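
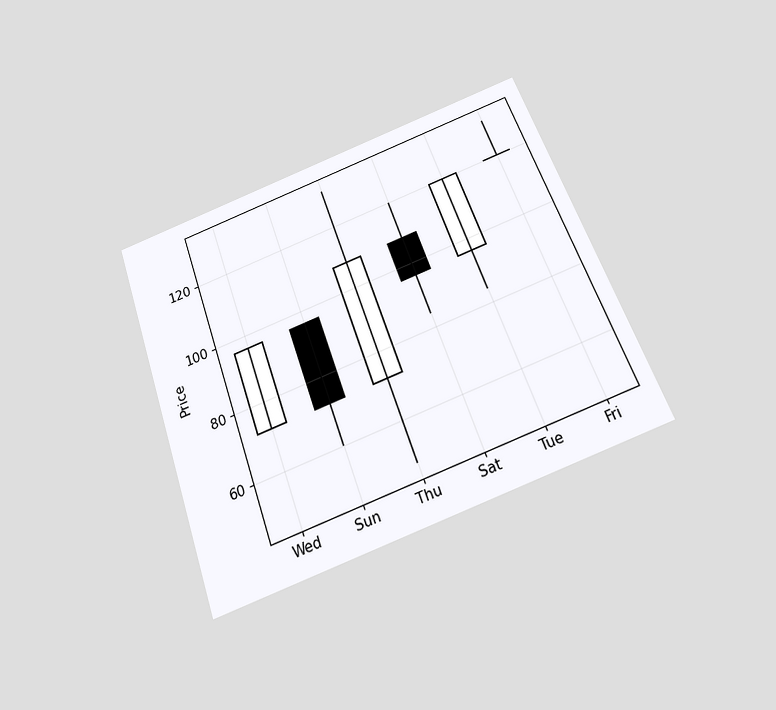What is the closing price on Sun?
72

The chart is tilted about 20° counter-clockwise and viewed slightly from below. The Sun candle closes at 72.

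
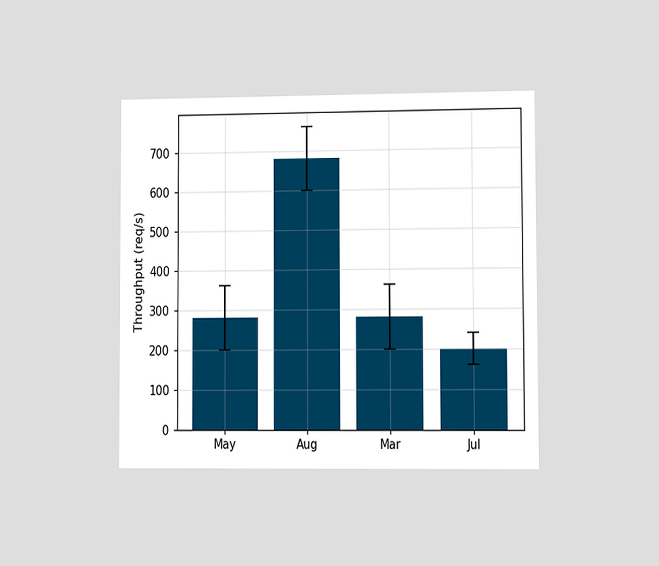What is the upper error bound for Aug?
760req/s

The chart is viewed slightly from the right. The Aug bar's upper whisker reaches 760req/s.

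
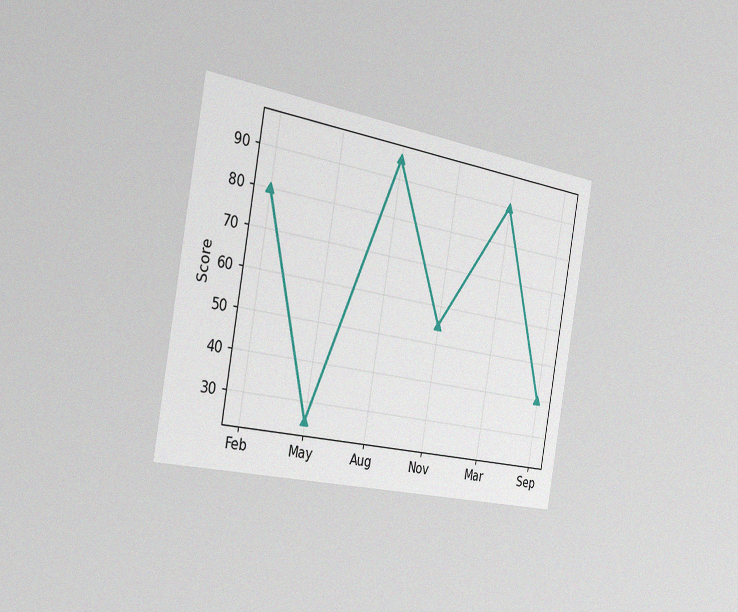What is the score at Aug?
95

The chart is tilted about 10° clockwise and viewed slightly from the left, with some photo noise. At Aug, the line is at 95.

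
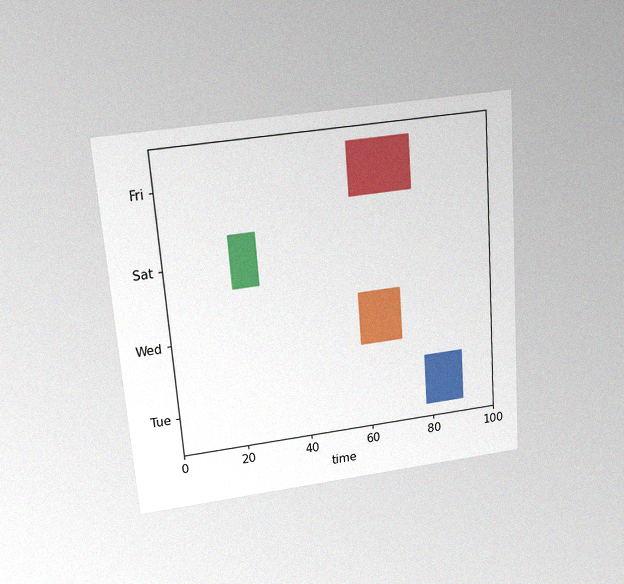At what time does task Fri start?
The chart is tilted about 4° counter-clockwise and viewed slightly from above, with some photo noise. The Fri bar begins at t=57.

57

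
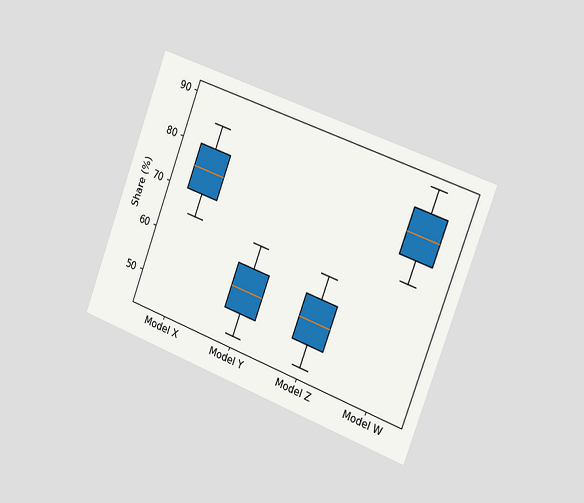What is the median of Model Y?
55%

The chart is tilted about 21° clockwise and viewed slightly from the right. The median line in the Model Y box sits at 55%.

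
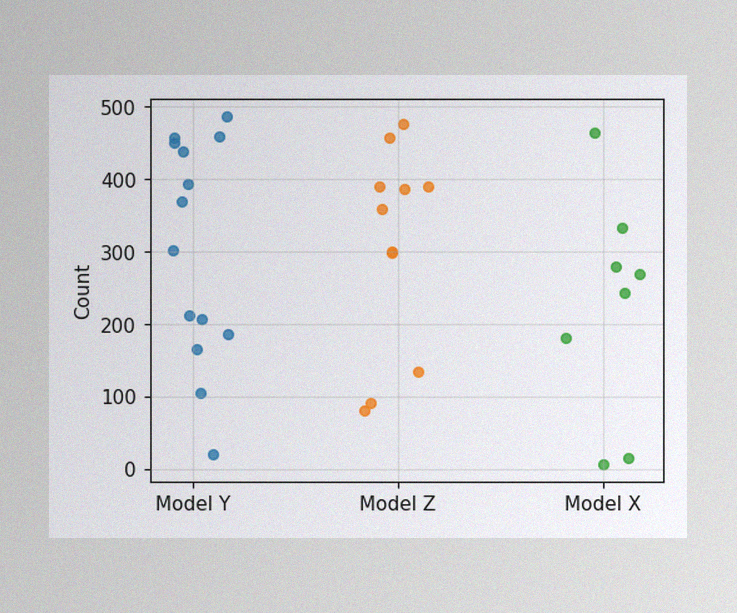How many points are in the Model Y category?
The image has some photo noise and uneven lighting. Counting the markers in the Model Y column gives 14.

14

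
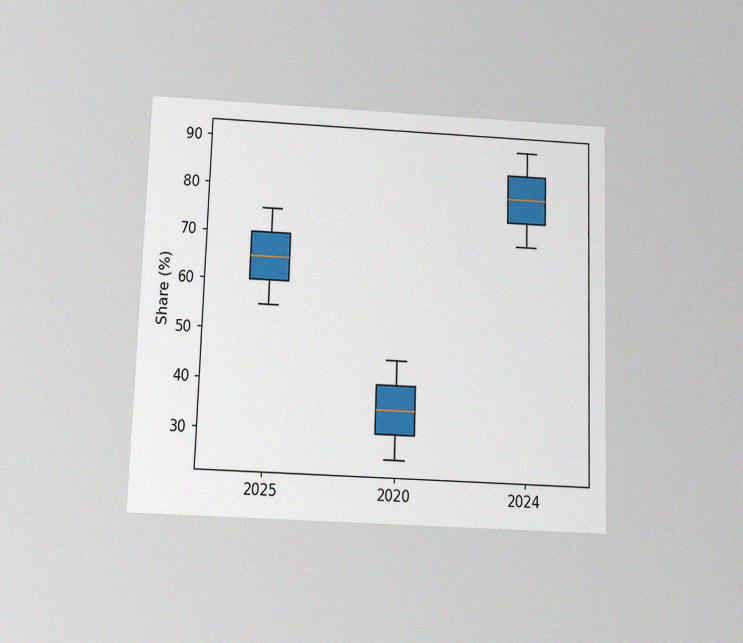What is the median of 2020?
The chart is viewed slightly from below, with some photo noise. The median line in the 2020 box sits at 35%.

35%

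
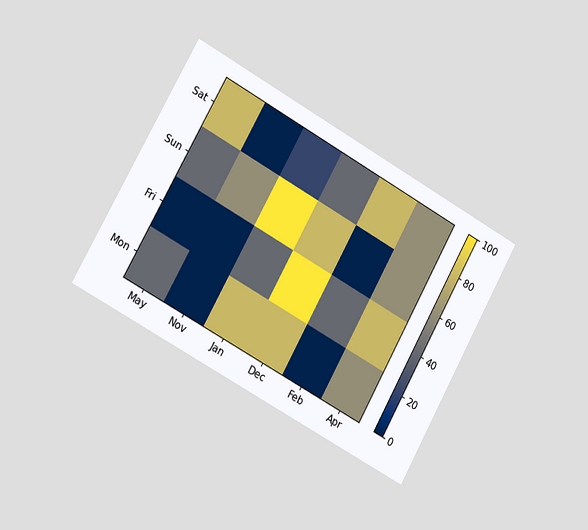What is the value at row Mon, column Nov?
The chart is tilted about 29° clockwise and viewed slightly from the left. Matching cell (Mon, Nov) against the colorbar gives 0.

0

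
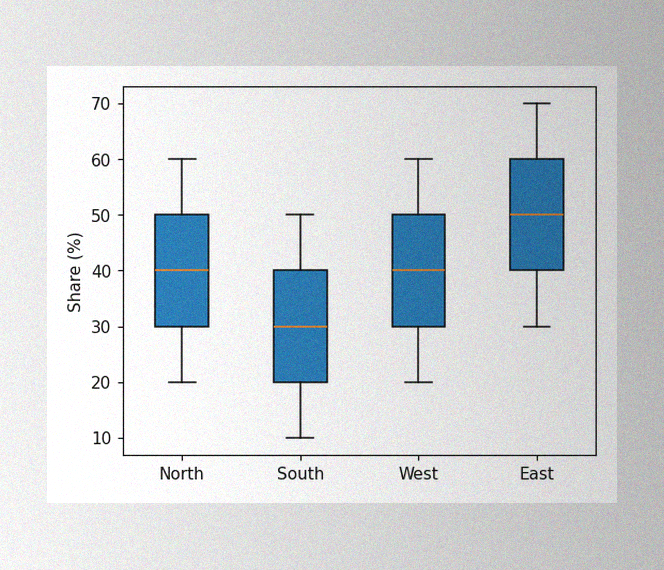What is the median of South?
The image has some photo noise and uneven lighting. The median line in the South box sits at 30%.

30%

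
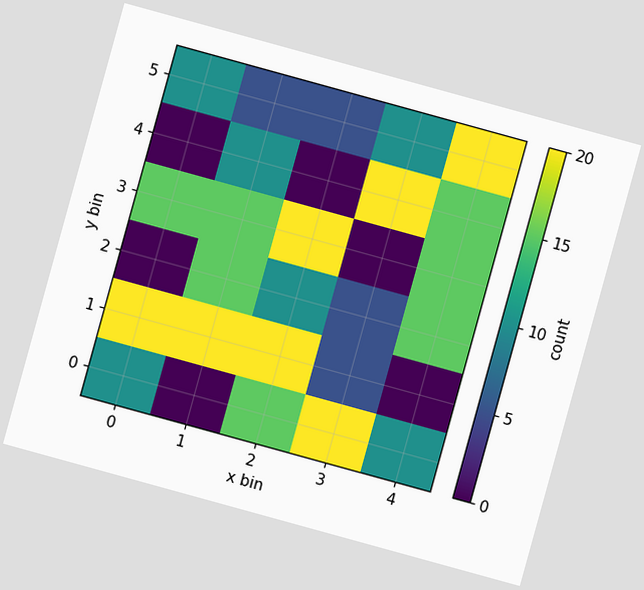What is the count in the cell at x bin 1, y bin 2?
15

The chart is tilted about 15° clockwise. Matching the cell (1, 2) against the colorbar gives 15.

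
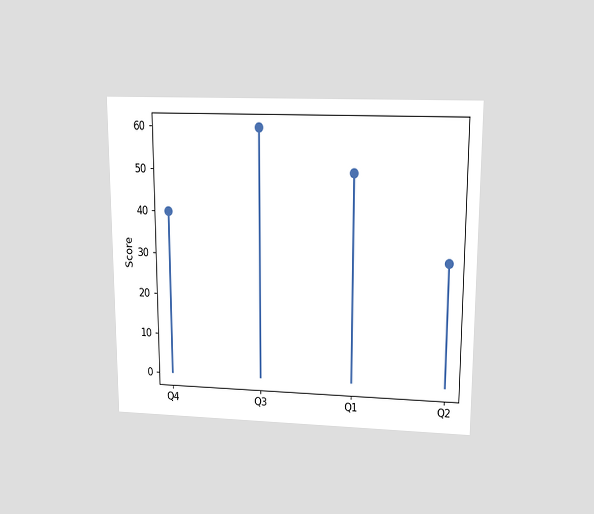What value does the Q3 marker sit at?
60

The chart is viewed slightly from above. The Q3 marker sits at 60.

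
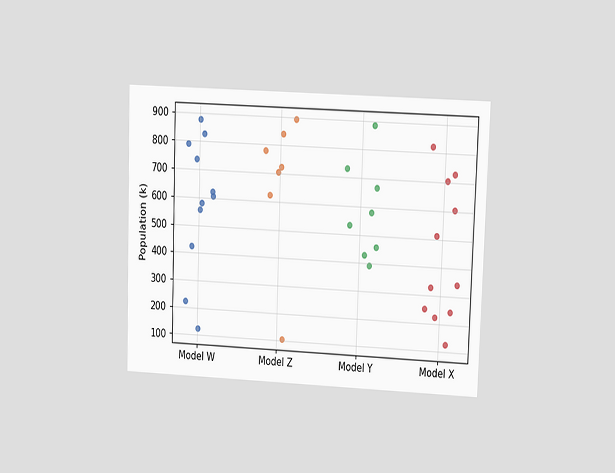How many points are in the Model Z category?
7

The chart is viewed at a slight angle. Counting the markers in the Model Z column gives 7.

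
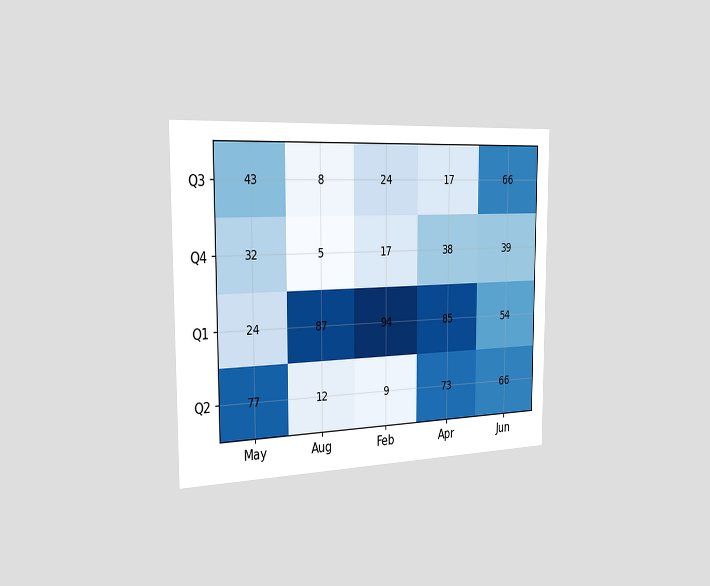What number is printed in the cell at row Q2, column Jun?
The chart is viewed slightly from the left. The (Q2, Jun) cell reads 66.

66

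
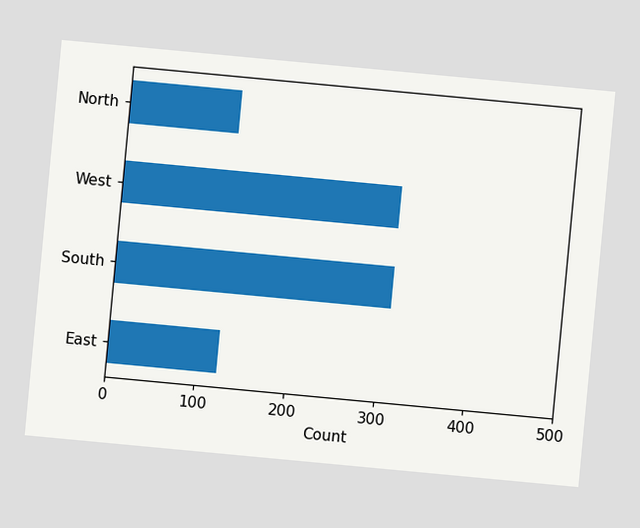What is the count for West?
310

The chart is tilted about 5° clockwise. Reading along the chart's x-axis, the West bar reaches 310.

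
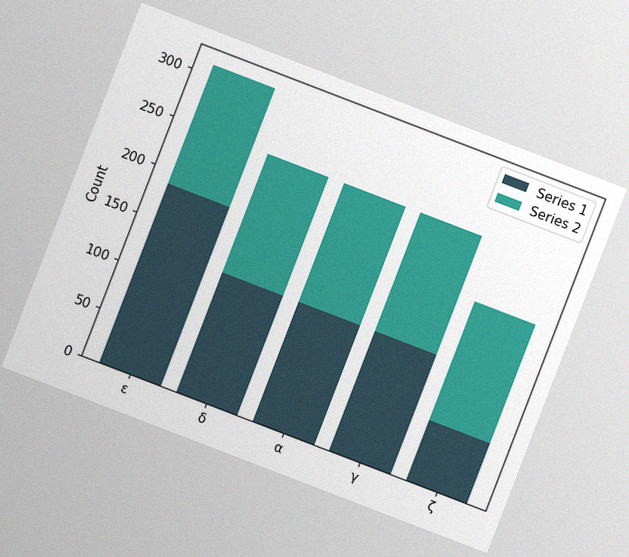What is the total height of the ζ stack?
186

The chart is tilted about 21° clockwise, with some photo noise. The ζ stack's top reaches 186 on the y-axis.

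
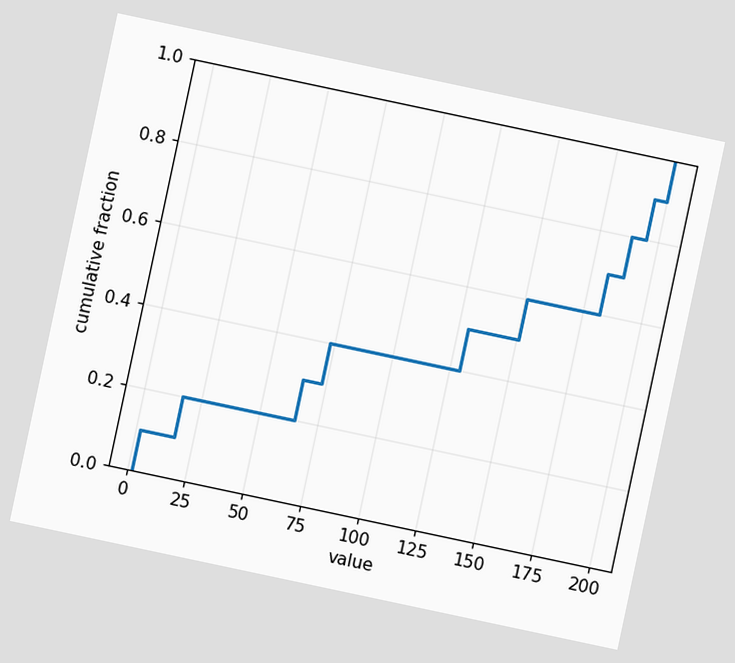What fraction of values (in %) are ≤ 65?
30%

The chart is tilted about 12° clockwise. At x=65 the ECDF step is at 30%.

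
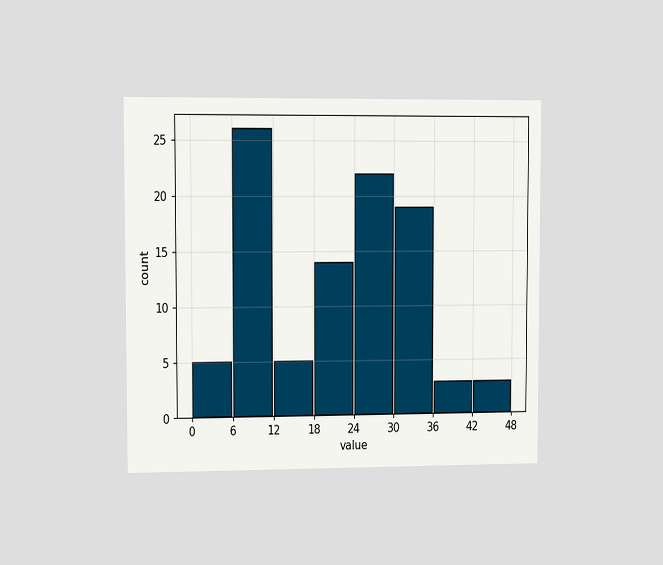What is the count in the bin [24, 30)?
22

The chart is viewed slightly from the left. The [24, 30) bin has height 22.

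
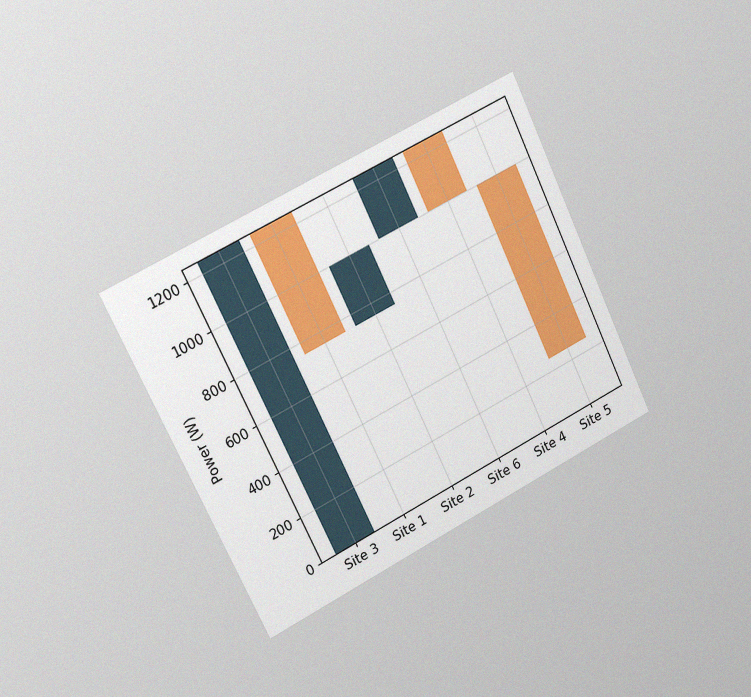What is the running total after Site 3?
1250W

The chart is tilted about 26° counter-clockwise and viewed slightly from the left, with some photo noise. After Site 3 the running total reaches 1250W.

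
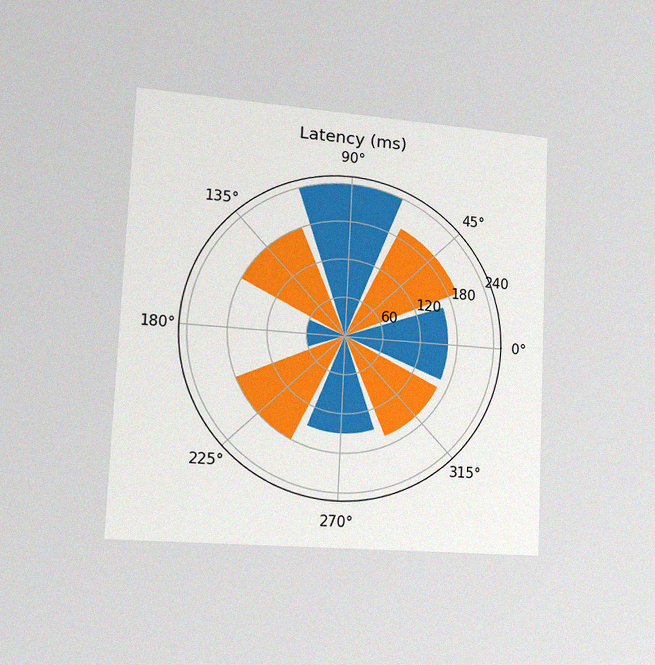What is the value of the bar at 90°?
The chart is tilted about 3° clockwise and viewed slightly from the left, with some photo noise. The bar at 90° reaches 240ms on the radial axis.

240ms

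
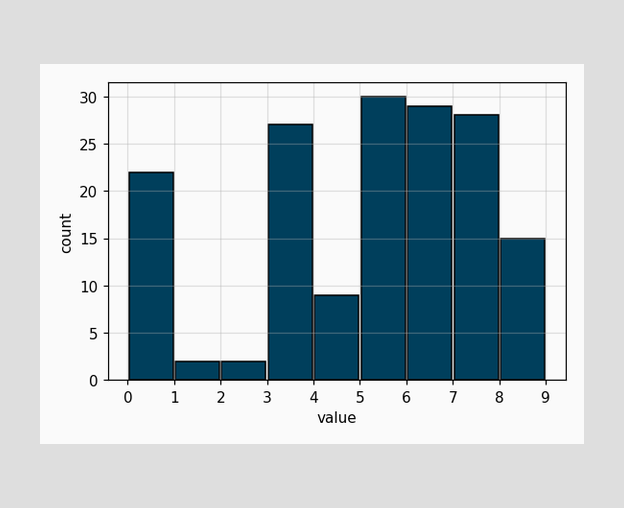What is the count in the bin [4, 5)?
9

The [4, 5) bin has height 9.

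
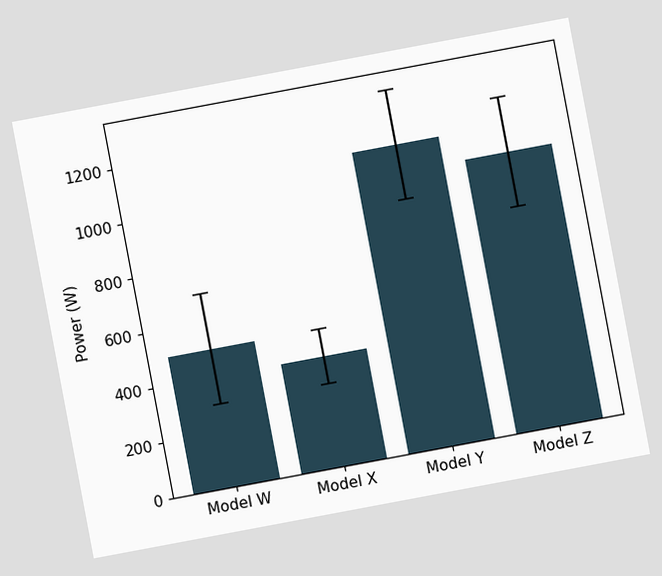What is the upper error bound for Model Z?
The chart is tilted about 11° counter-clockwise. The Model Z bar's upper whisker reaches 1200W.

1200W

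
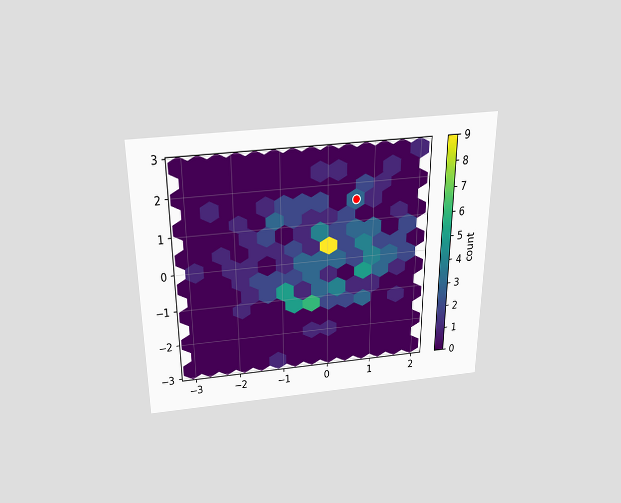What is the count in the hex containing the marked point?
The chart is viewed slightly from above. The marked hex reads 3 on the colorbar.

3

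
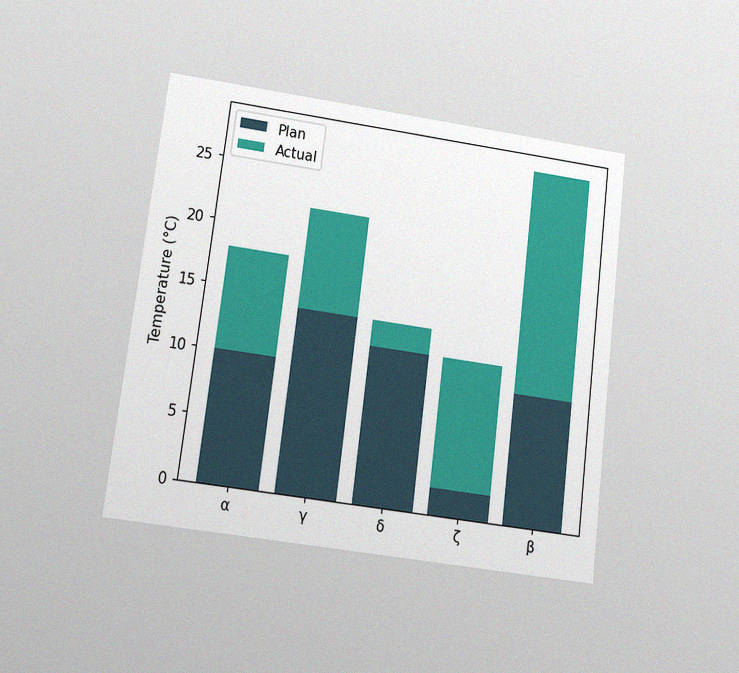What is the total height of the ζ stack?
The chart is tilted about 7° clockwise and viewed at a slight angle, with some photo noise. The ζ stack's top reaches 12°C on the y-axis.

12°C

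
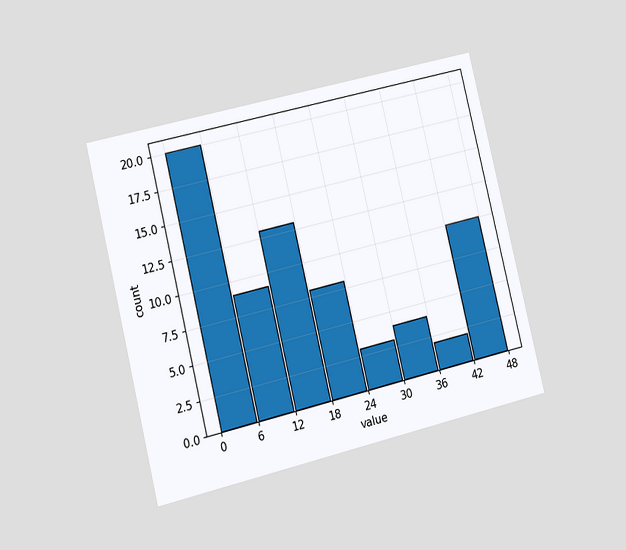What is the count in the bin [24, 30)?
3

The chart is tilted about 14° counter-clockwise and viewed at a slight angle. The [24, 30) bin has height 3.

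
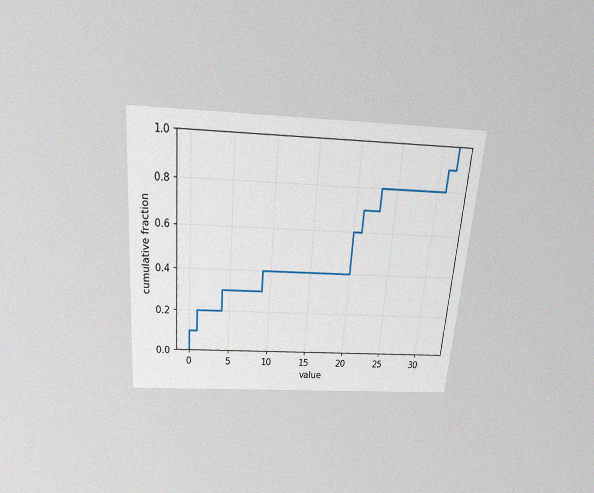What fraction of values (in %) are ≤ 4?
The chart is tilted about 5° clockwise and viewed slightly from above, with some photo noise. At x=4 the ECDF step is at 30%.

30%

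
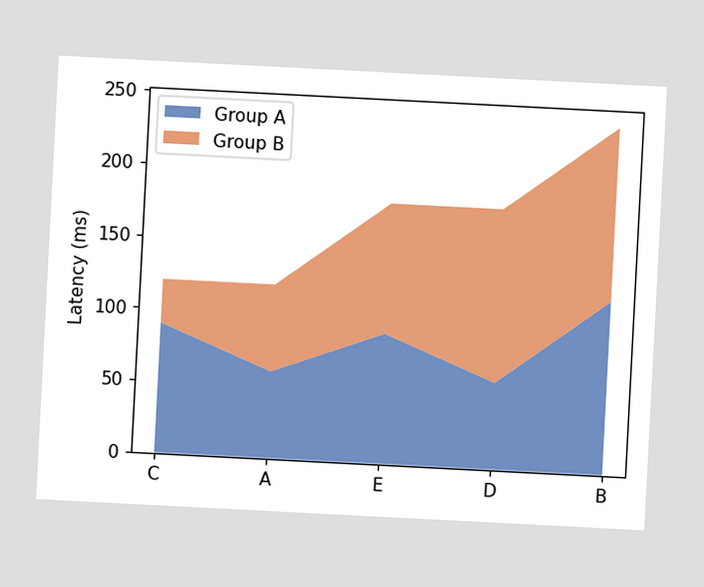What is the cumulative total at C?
120ms

The chart is tilted about 3° clockwise. The stacked total at C reaches 120ms.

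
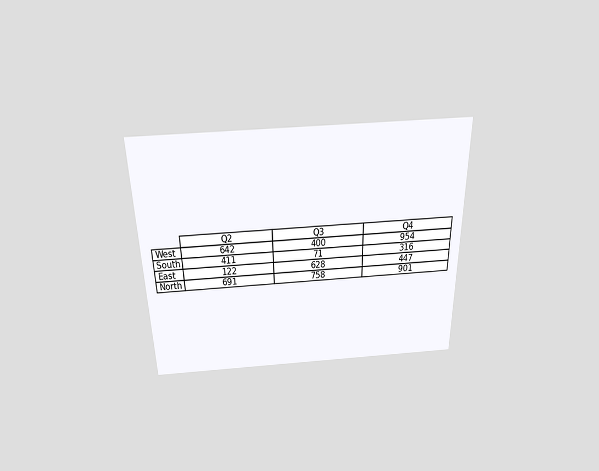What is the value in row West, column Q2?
The chart is viewed slightly from above. The (West, Q2) cell reads 642.

642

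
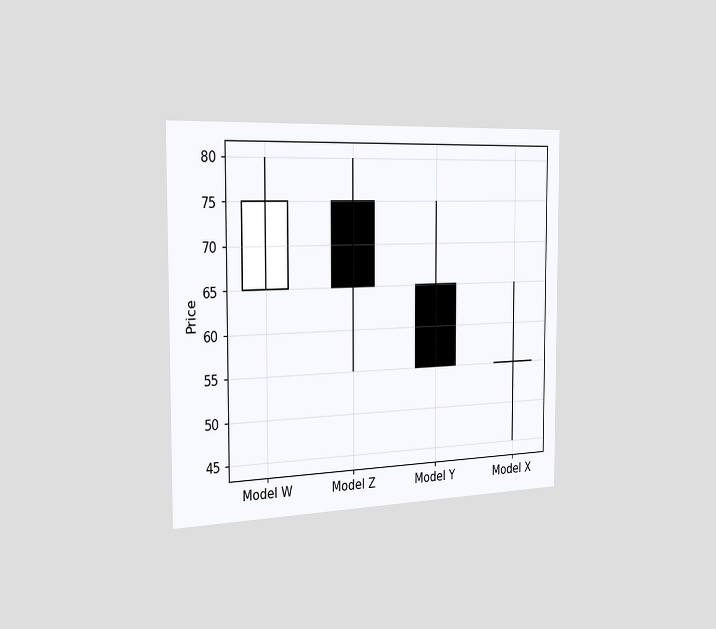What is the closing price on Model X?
The chart is viewed slightly from the left. The Model X candle closes at 55.

55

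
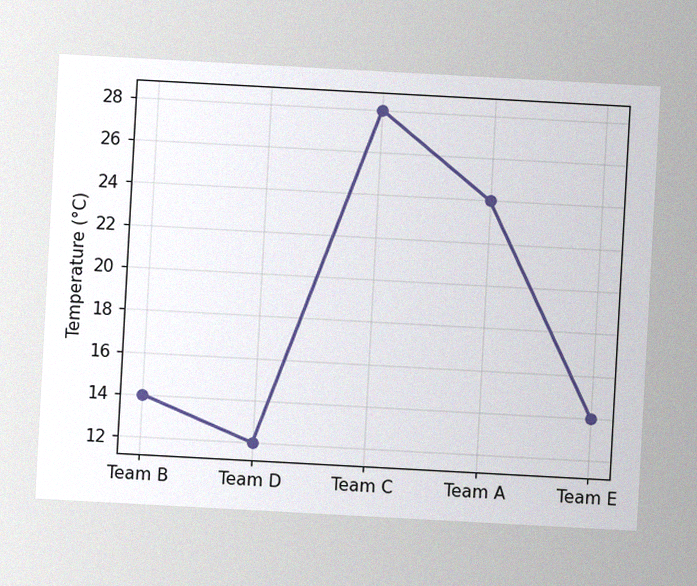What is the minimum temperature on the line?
12°C

The chart is tilted about 3° clockwise, with some photo noise. The lowest point is at Team D, and reading across to the y-axis gives 12°C.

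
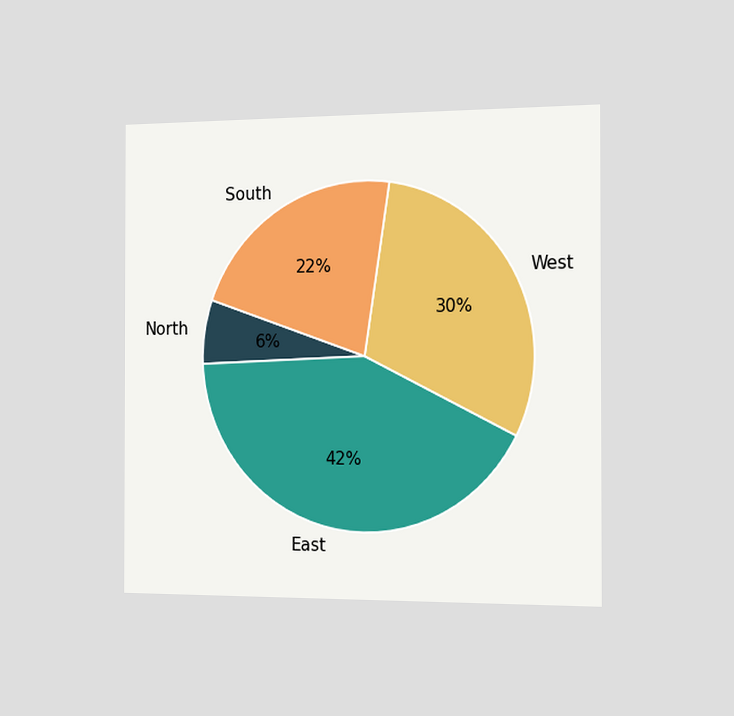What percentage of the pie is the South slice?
22%

The chart is viewed slightly from the right. The South slice takes up 22% of the pie.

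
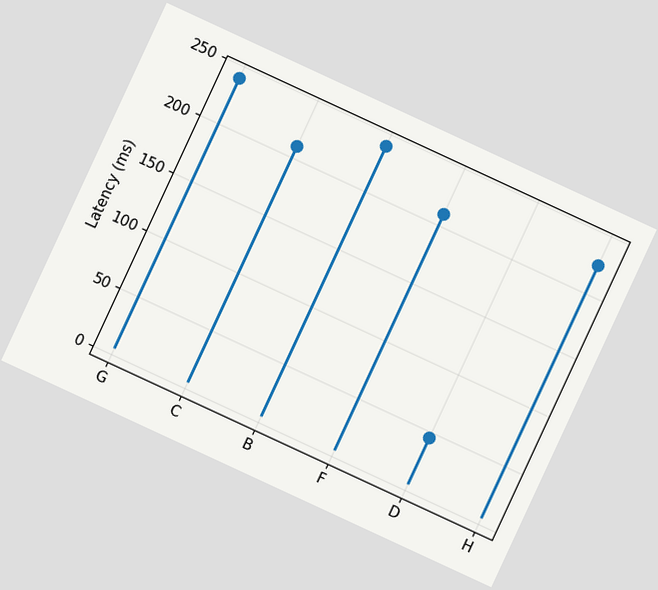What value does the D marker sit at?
The chart is tilted about 25° clockwise. The D marker sits at 45ms.

45ms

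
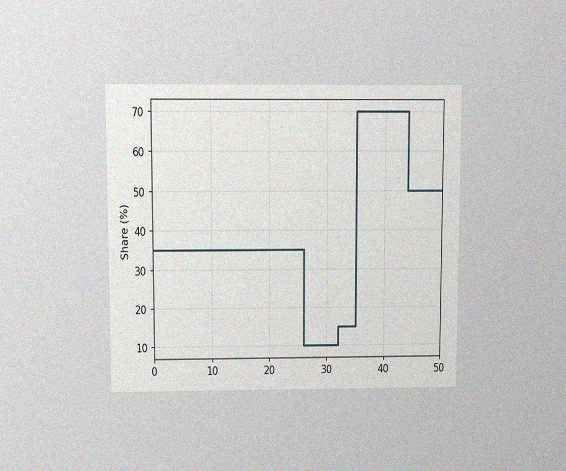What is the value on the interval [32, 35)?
The chart is viewed slightly from above, with some photo noise. On [32, 35) the step sits at 15%.

15%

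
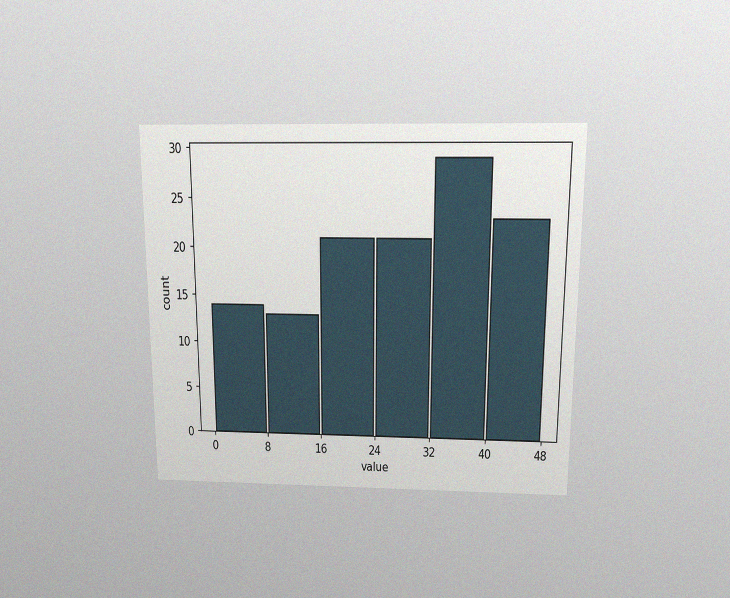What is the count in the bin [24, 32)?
21

The chart is viewed slightly from above, with some photo noise. The [24, 32) bin has height 21.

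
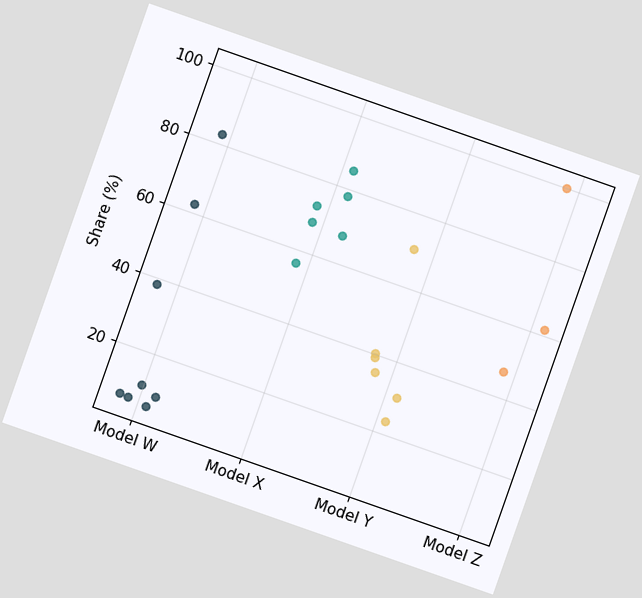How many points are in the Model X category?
6

The chart is tilted about 19° clockwise. Counting the markers in the Model X column gives 6.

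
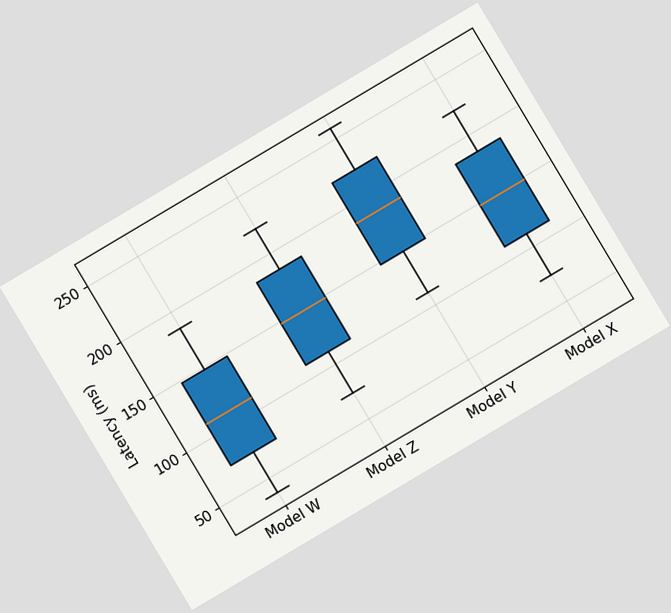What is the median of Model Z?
148ms

The chart is tilted about 31° counter-clockwise. The median line in the Model Z box sits at 148ms.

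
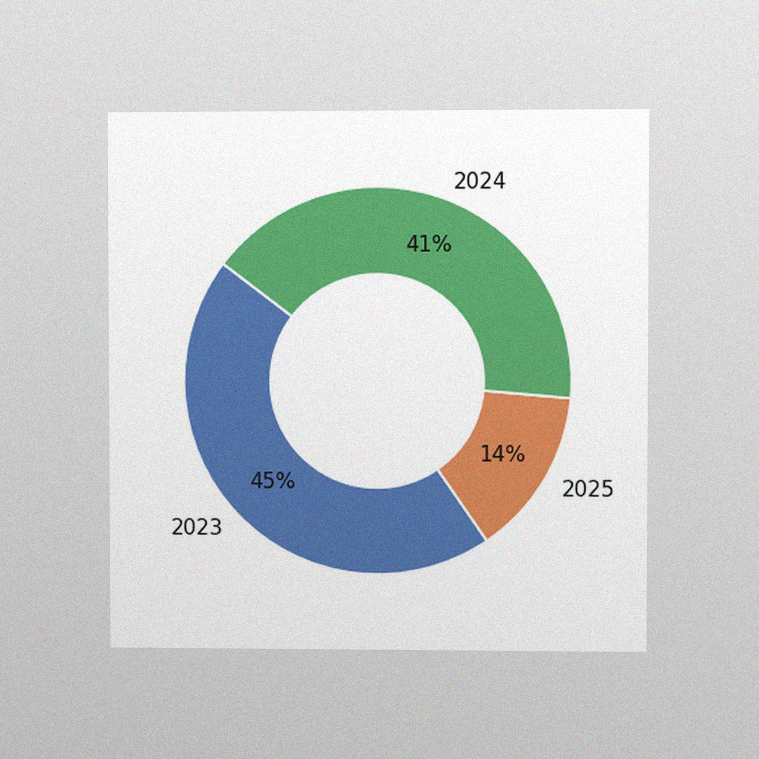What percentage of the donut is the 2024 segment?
The chart is viewed at a slight angle, with some photo noise. The 2024 segment takes up 41% of the ring.

41%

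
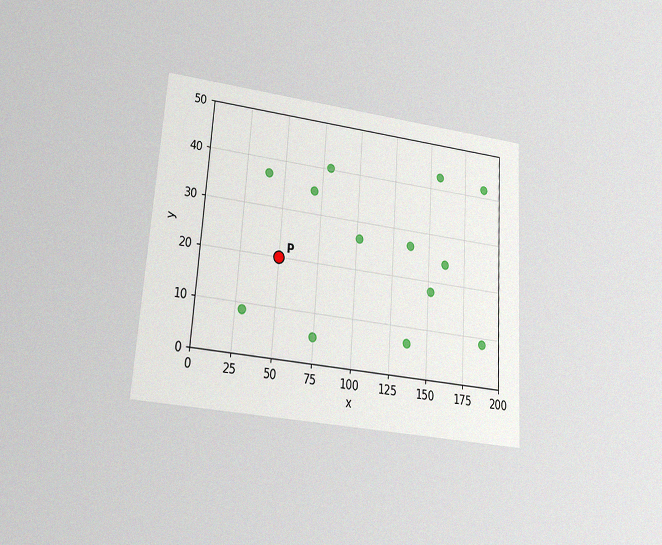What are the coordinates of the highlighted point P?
The chart is tilted about 4° clockwise and viewed at a slight angle, with some photo noise. Following the gridlines from P to each axis, P sits at (50, 20).

(50, 20)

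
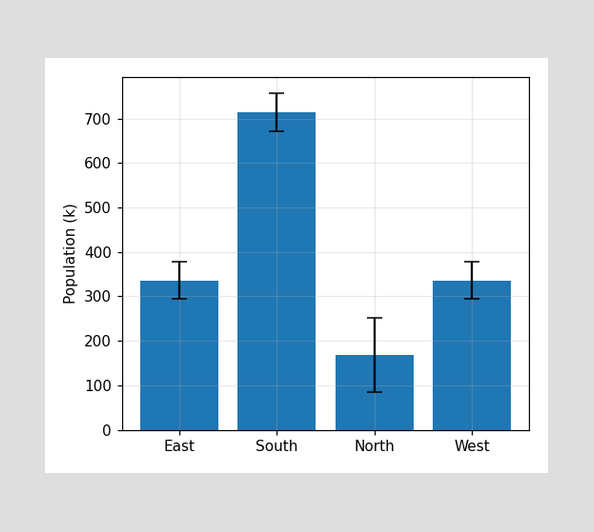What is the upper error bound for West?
The West bar's upper whisker reaches 378k.

378k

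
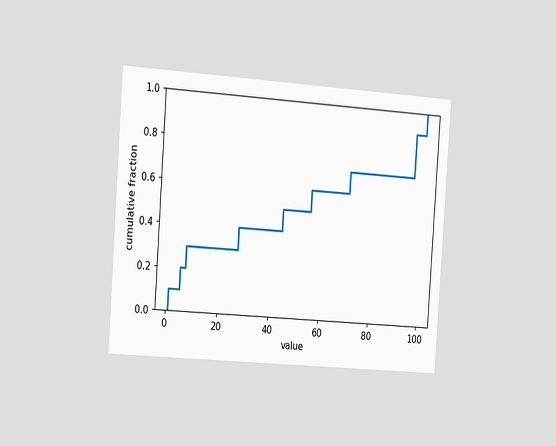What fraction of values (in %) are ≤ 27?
40%

The chart is tilted about 4° clockwise and viewed slightly from the left. At x=27 the ECDF step is at 40%.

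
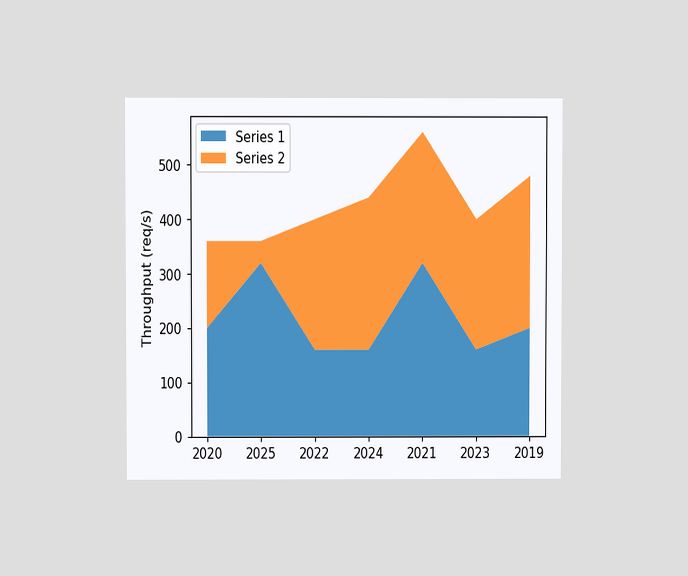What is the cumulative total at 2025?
360req/s

The chart is viewed at a slight angle. The stacked total at 2025 reaches 360req/s.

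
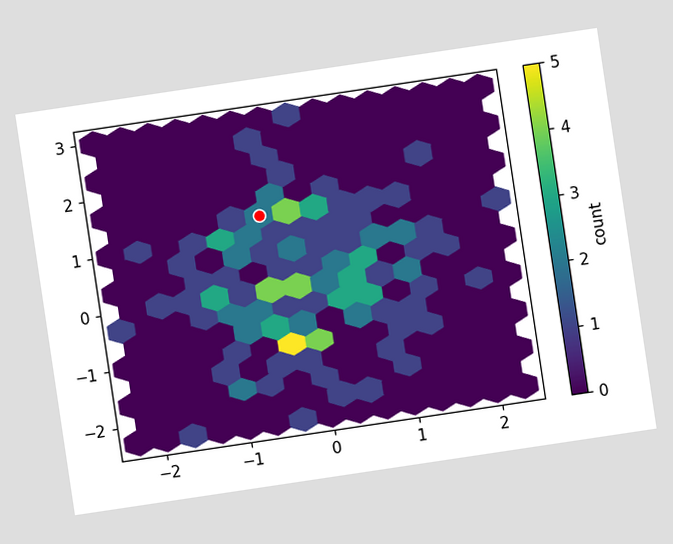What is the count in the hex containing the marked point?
2

The chart is tilted about 8° counter-clockwise. The marked hex reads 2 on the colorbar.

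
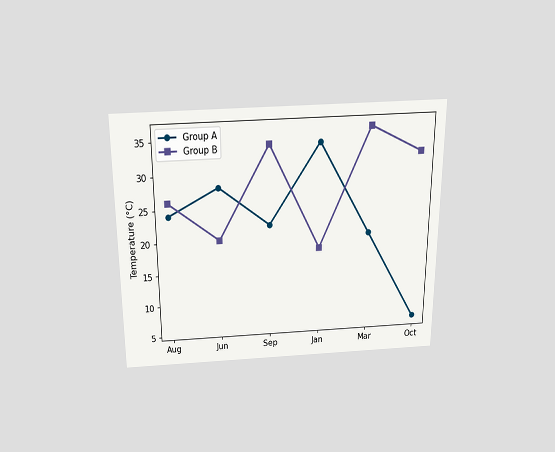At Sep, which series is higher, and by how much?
Group B, by 12°C

The chart is viewed slightly from above. At Sep, Group B sits above the other line by 12°C.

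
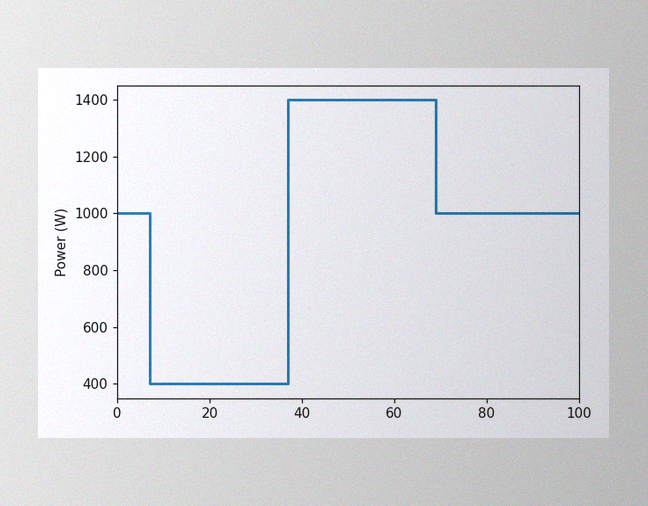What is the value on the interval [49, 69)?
The image has some photo noise and uneven lighting. On [49, 69) the step sits at 1400W.

1400W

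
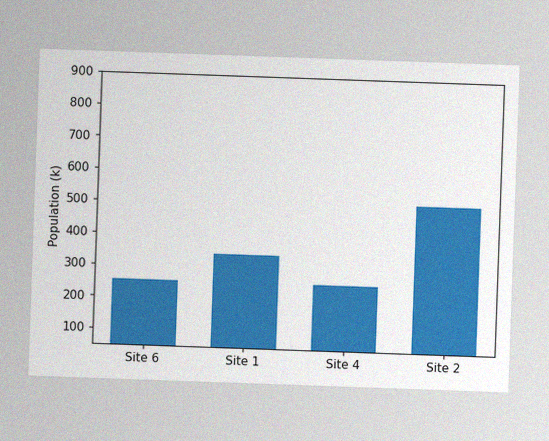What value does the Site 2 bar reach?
510k

The chart is tilted about 2° clockwise, with some photo noise. Reading along the chart's y-axis, the Site 2 bar reaches 510k.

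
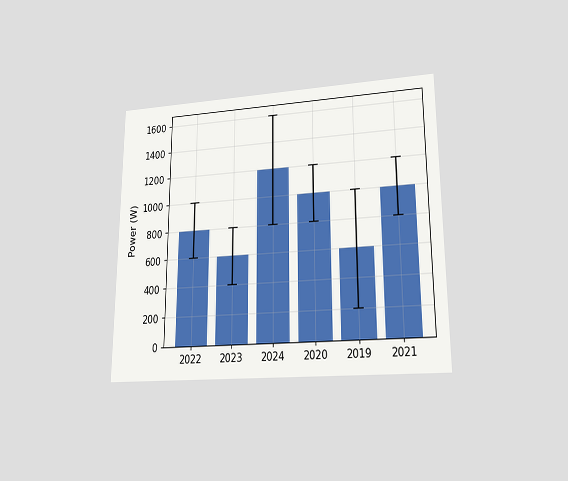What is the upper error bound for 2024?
The chart is viewed at a slight angle. The 2024 bar's upper whisker reaches 1600W.

1600W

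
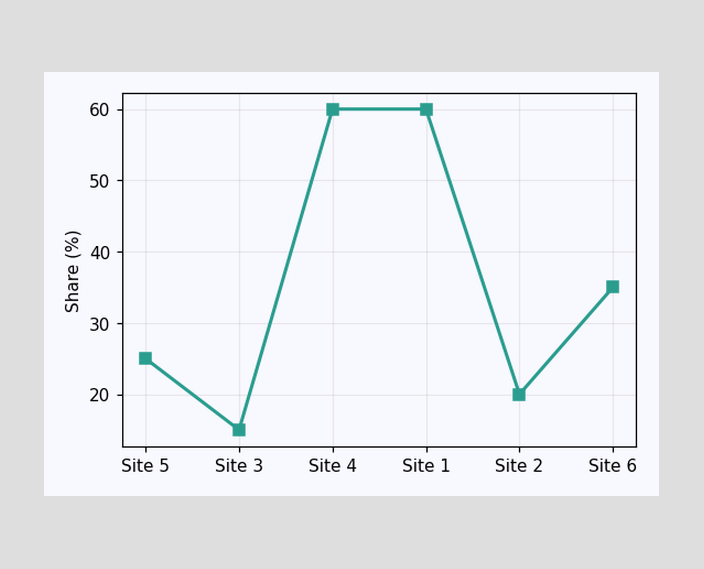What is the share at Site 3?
At Site 3, the line is at 15%.

15%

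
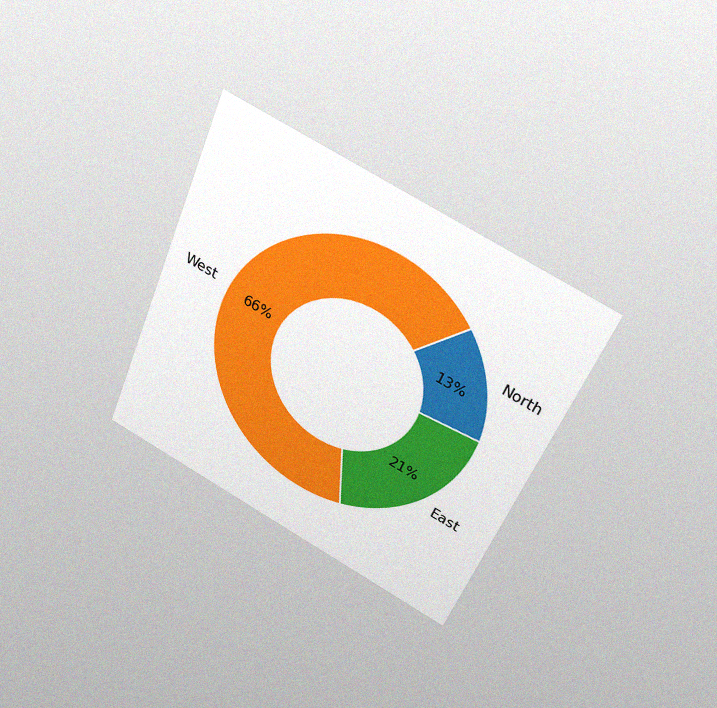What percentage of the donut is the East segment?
The chart is tilted about 22° clockwise and viewed slightly from above, with some photo noise. The East segment takes up 21% of the ring.

21%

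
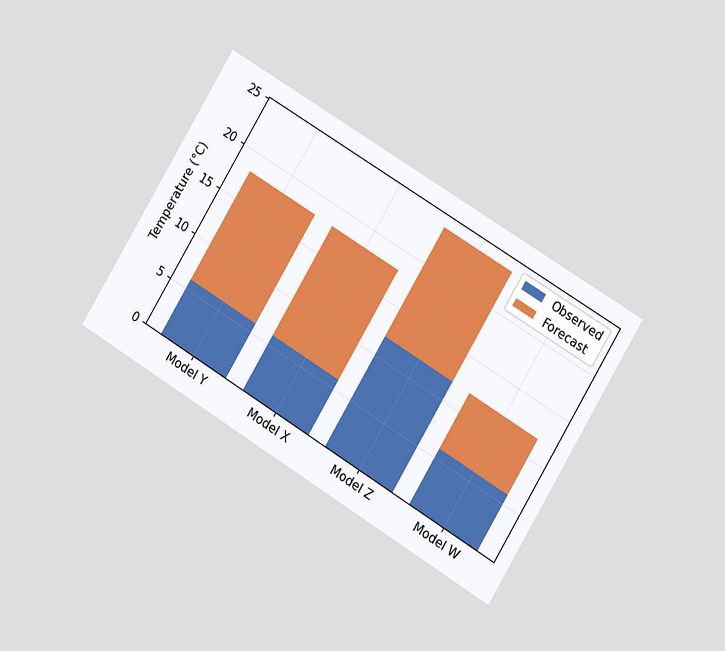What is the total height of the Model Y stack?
18°C

The chart is tilted about 31° clockwise and viewed at a slight angle. The Model Y stack's top reaches 18°C on the y-axis.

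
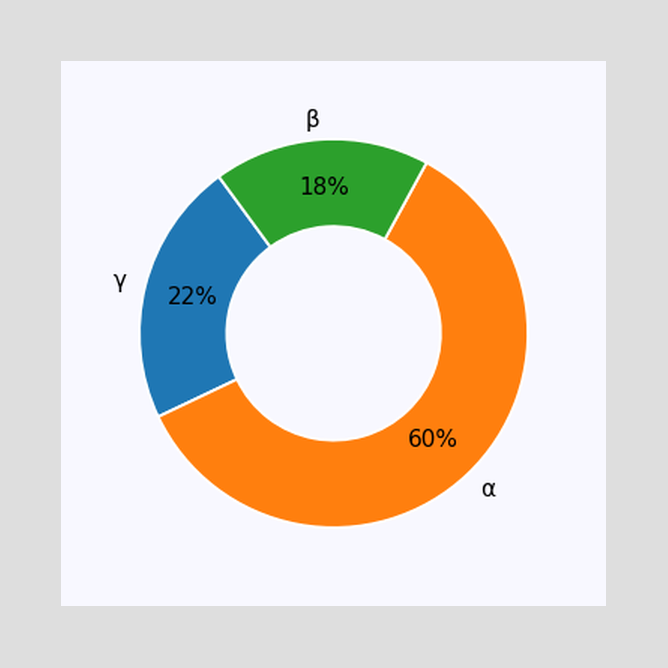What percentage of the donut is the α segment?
The α segment takes up 60% of the ring.

60%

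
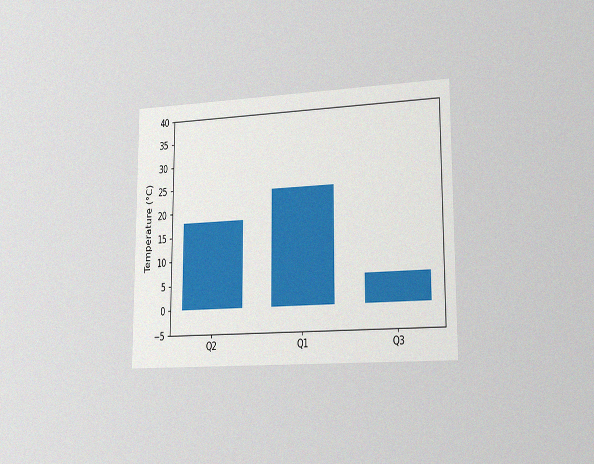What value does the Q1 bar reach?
24°C

The chart is viewed slightly from the right, with some photo noise. Reading along the chart's y-axis, the Q1 bar reaches 24°C.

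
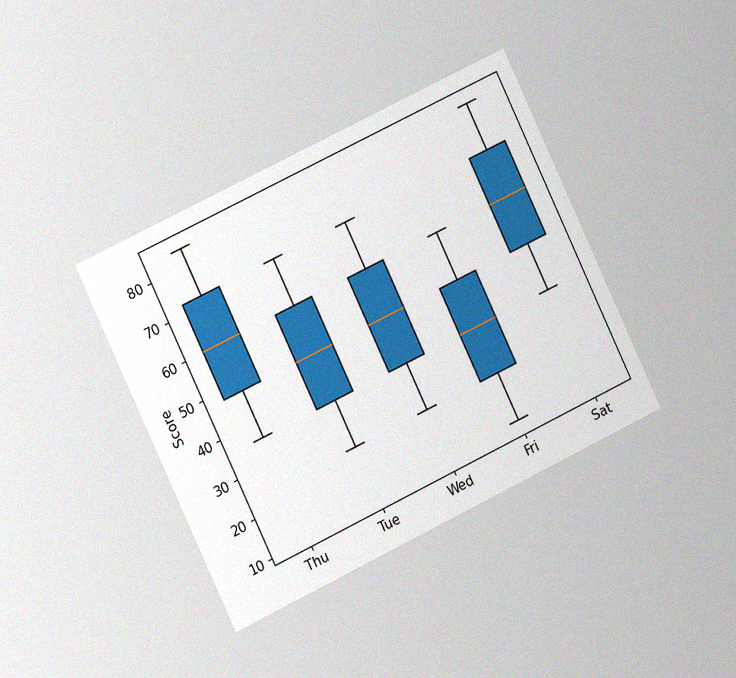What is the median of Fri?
36

The chart is tilted about 25° counter-clockwise and viewed at a slight angle, with some photo noise. The median line in the Fri box sits at 36.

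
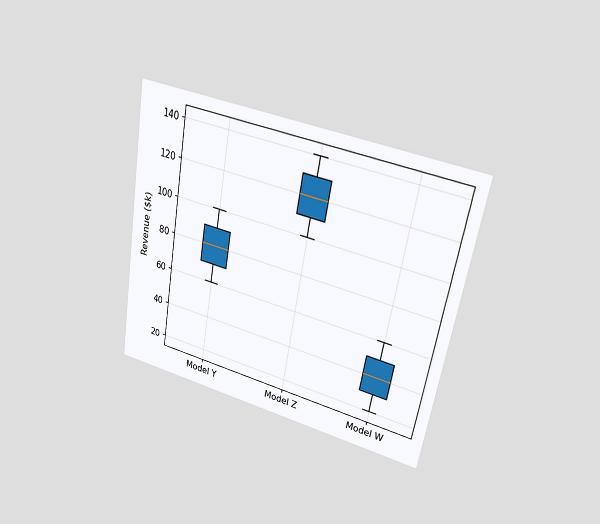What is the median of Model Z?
The chart is tilted about 10° clockwise and viewed at a slight angle. The median line in the Model Z box sits at $120k.

$120k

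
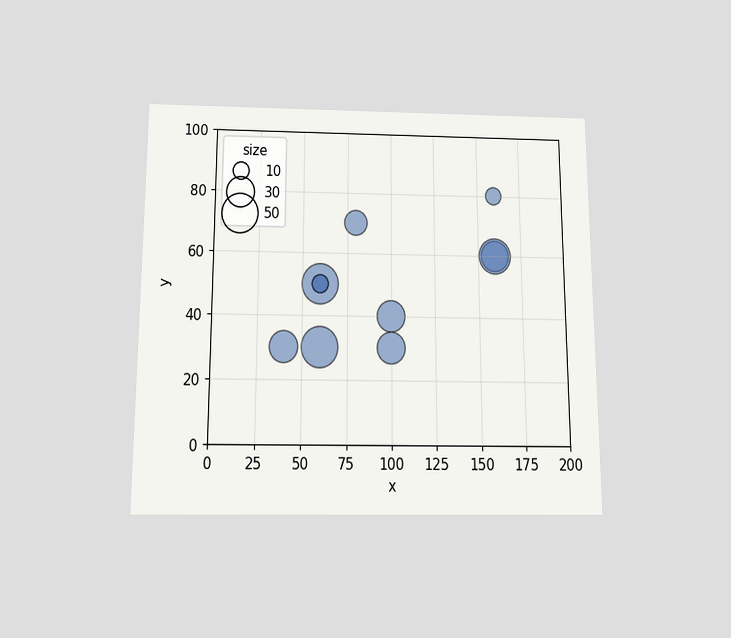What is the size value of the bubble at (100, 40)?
The chart is viewed slightly from below. Matching the bubble at (100, 40) against the size legend gives 30.

30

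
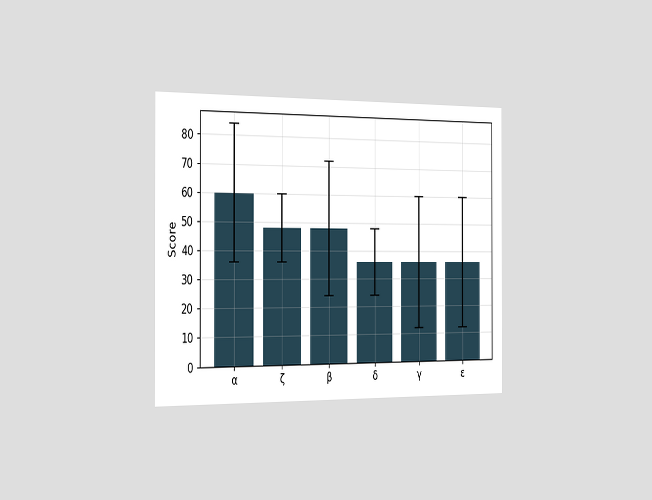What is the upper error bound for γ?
The chart is viewed slightly from the left. The γ bar's upper whisker reaches 60.

60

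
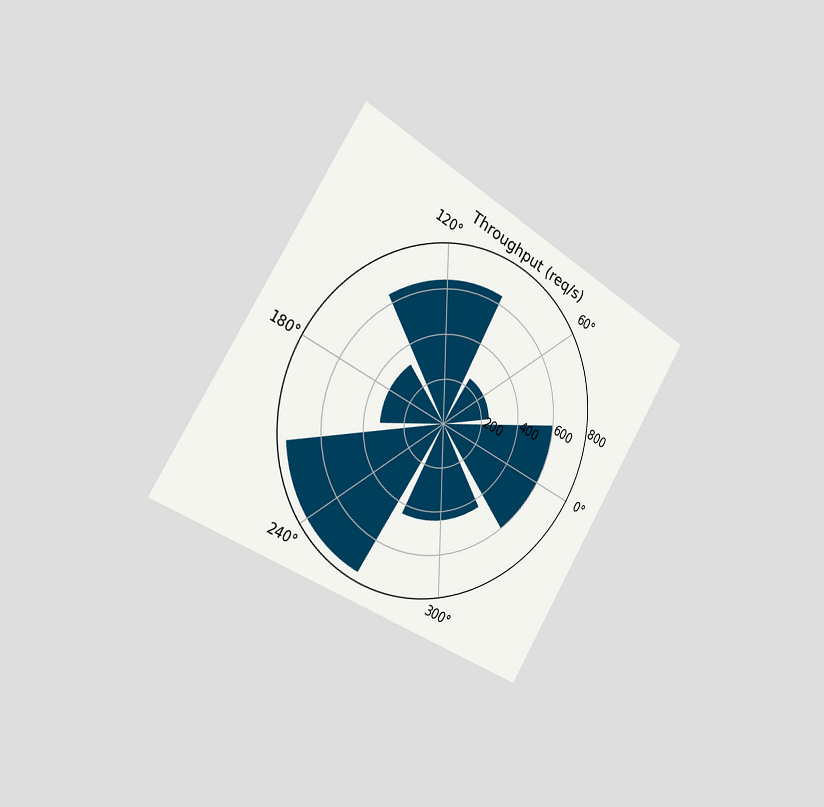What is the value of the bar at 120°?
The chart is tilted about 32° clockwise and viewed slightly from the left. The bar at 120° reaches 640req/s on the radial axis.

640req/s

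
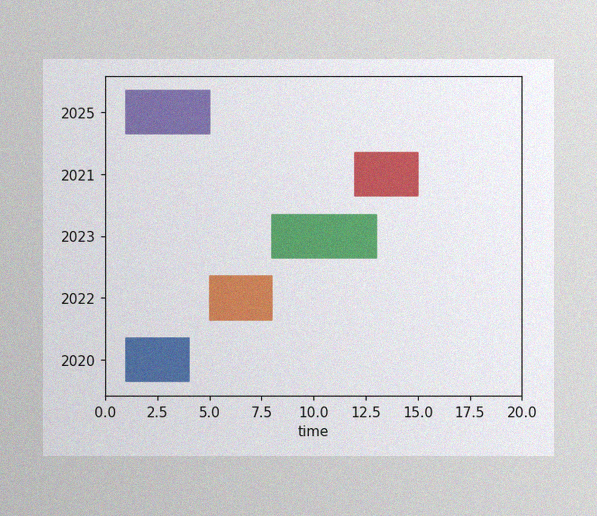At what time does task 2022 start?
The image has some photo noise and uneven lighting. The 2022 bar begins at t=5.

5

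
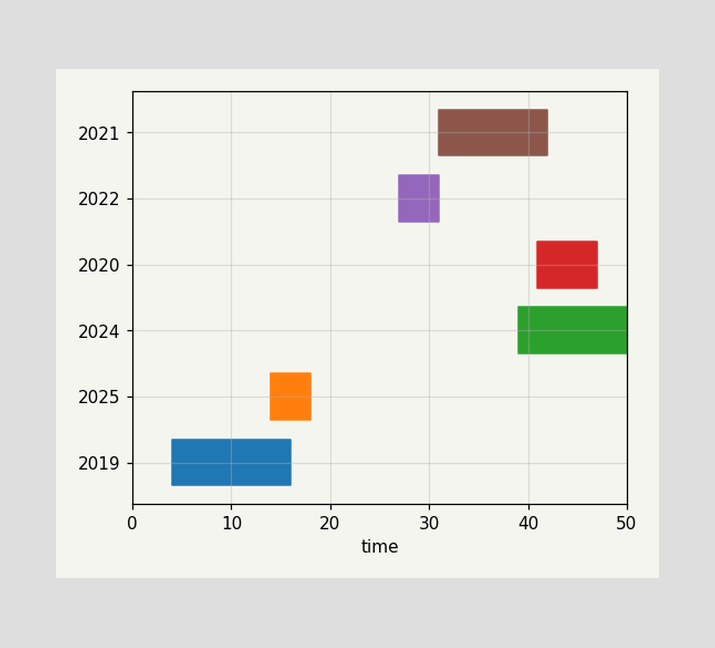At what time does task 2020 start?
The 2020 bar begins at t=41.

41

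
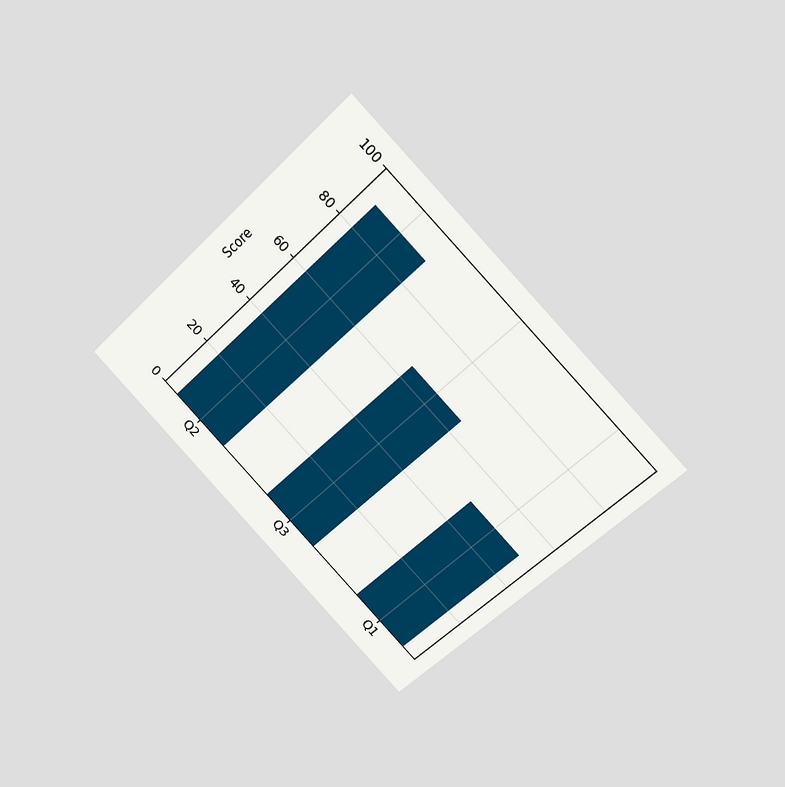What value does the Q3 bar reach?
65

The chart is tilted about 45° clockwise and viewed at a slight angle. Reading along the chart's y-axis, the Q3 bar reaches 65.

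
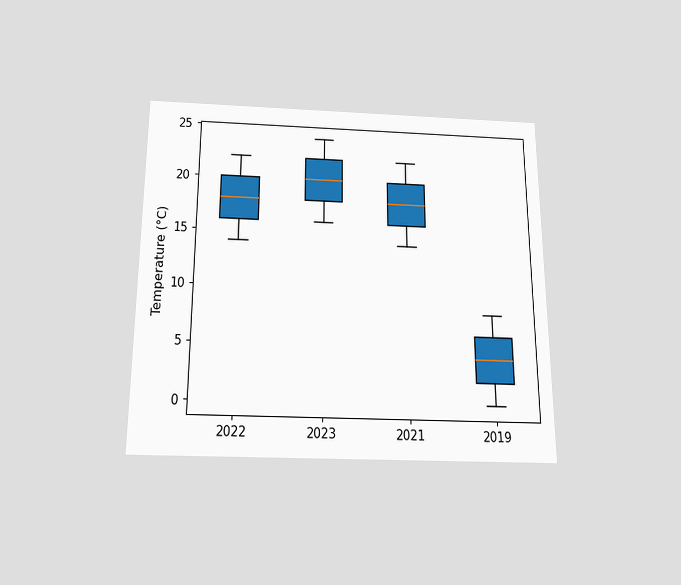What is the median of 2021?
The chart is viewed slightly from below. The median line in the 2021 box sits at 18°C.

18°C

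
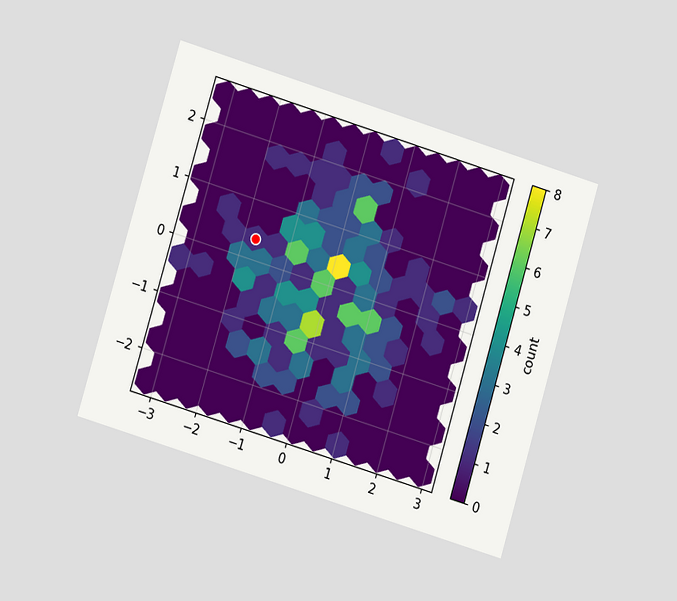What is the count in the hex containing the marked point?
1

The chart is tilted about 17° clockwise and viewed at a slight angle. The marked hex reads 1 on the colorbar.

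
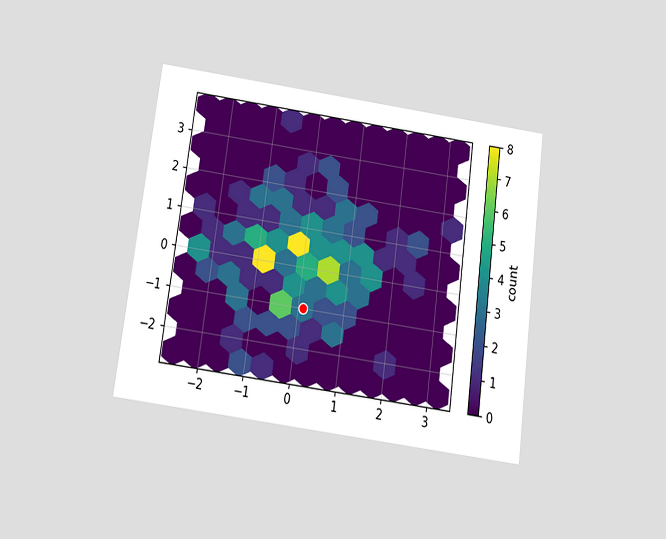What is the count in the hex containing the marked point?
3

The chart is tilted about 8° clockwise and viewed slightly from below. The marked hex reads 3 on the colorbar.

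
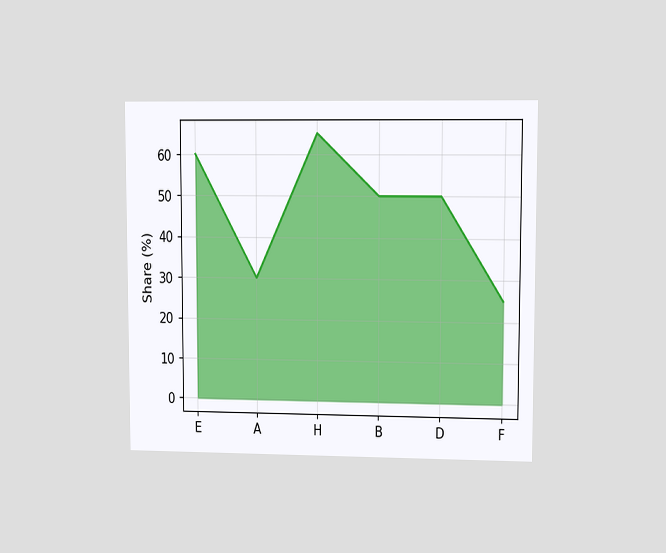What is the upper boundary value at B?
50%

The chart is viewed at a slight angle. At B the upper boundary is at 50%.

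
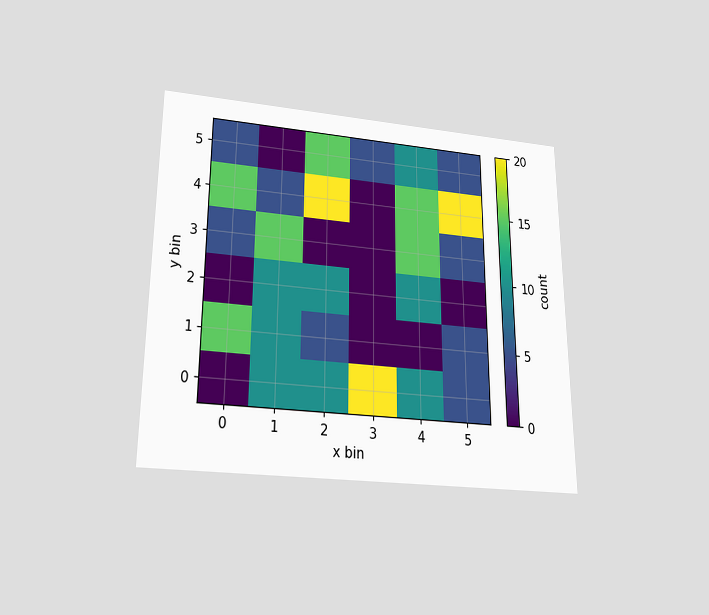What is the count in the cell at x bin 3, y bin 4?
The chart is viewed slightly from below. Matching the cell (3, 4) against the colorbar gives 0.

0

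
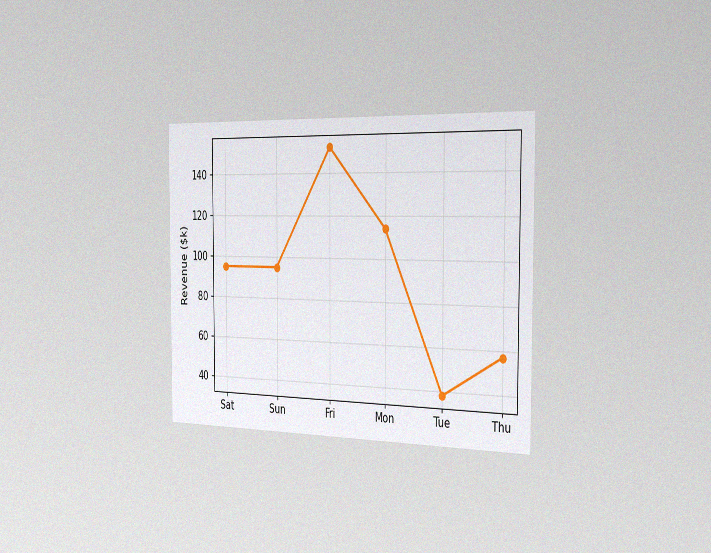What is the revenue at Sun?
$95k

The chart is viewed slightly from the right, with some photo noise. At Sun, the line is at $95k.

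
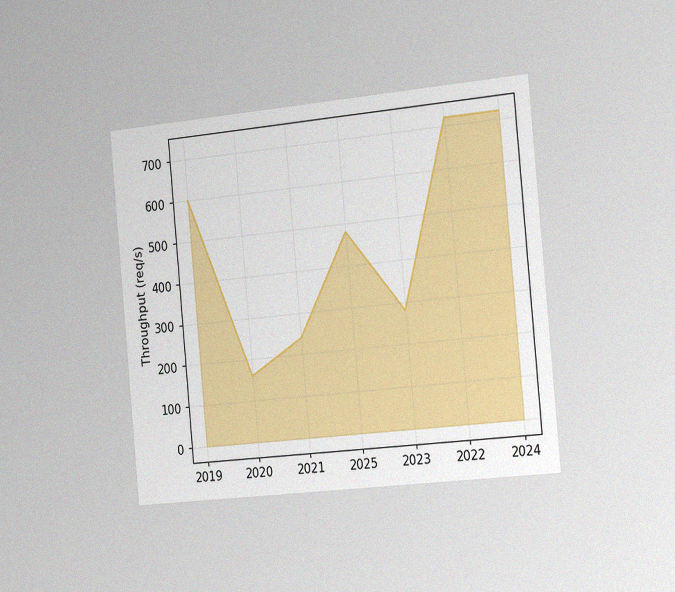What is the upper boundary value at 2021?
The chart is tilted about 5° counter-clockwise and viewed slightly from the right, with some photo noise. At 2021 the upper boundary is at 240req/s.

240req/s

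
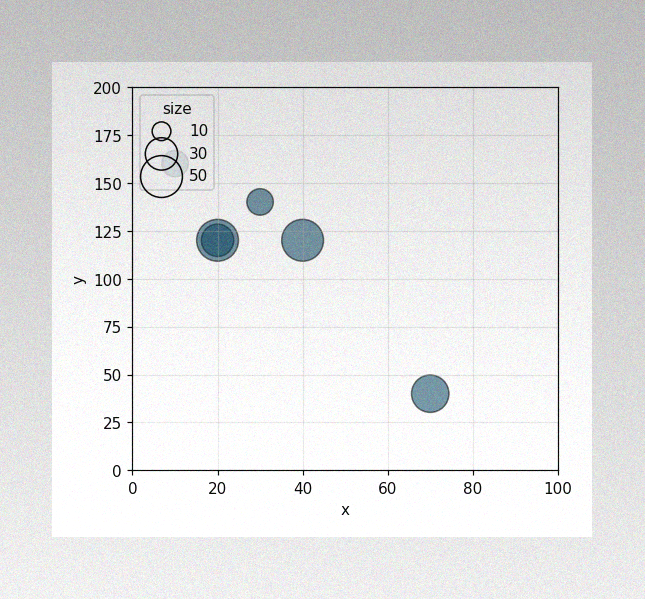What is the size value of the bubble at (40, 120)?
50

The image has some photo noise and uneven lighting. Matching the bubble at (40, 120) against the size legend gives 50.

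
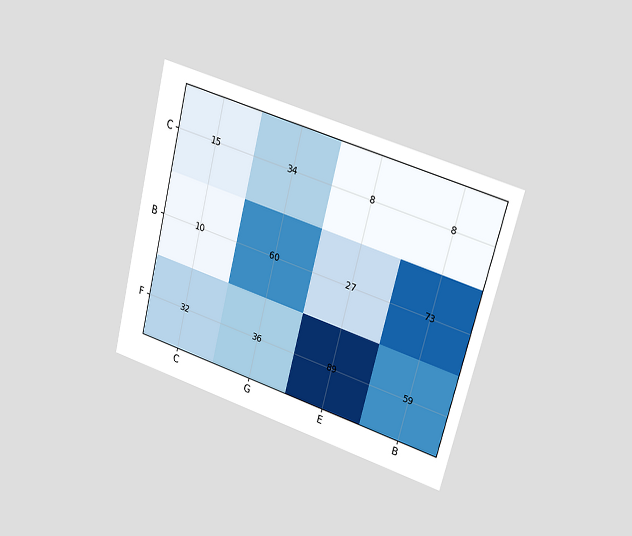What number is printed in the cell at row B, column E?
27

The chart is tilted about 15° clockwise and viewed at a slight angle. The (B, E) cell reads 27.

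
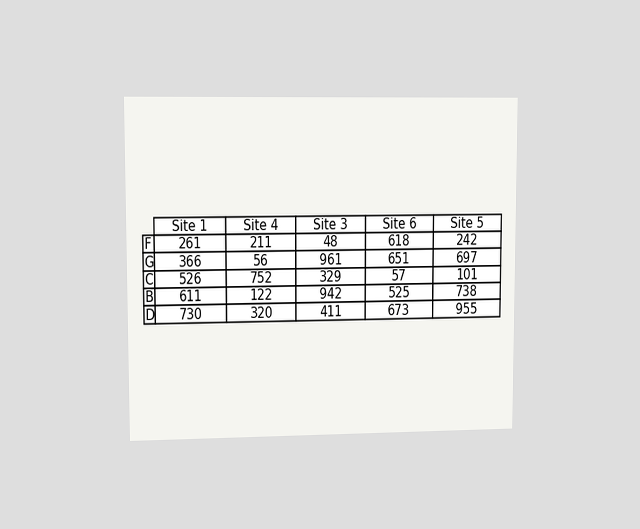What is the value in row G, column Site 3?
The chart is viewed at a slight angle. The (G, Site 3) cell reads 961.

961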